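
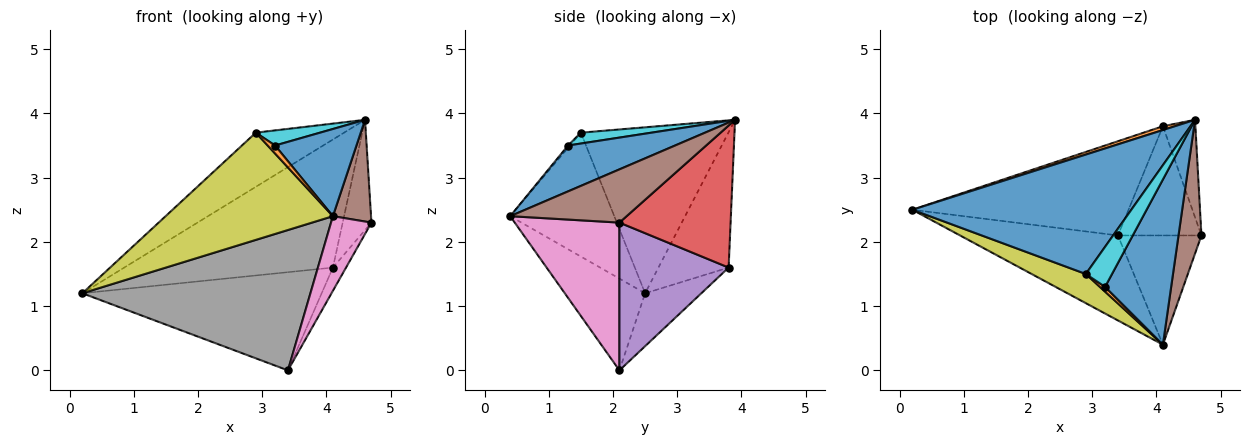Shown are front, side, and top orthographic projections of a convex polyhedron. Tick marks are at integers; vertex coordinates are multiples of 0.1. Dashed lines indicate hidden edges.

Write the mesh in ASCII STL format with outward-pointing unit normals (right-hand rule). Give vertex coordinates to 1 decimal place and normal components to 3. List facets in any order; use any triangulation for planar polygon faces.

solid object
 facet normal -0.568 0.340 0.749
  outer loop
   vertex 2.9 1.5 3.7
   vertex 4.6 3.9 3.9
   vertex 0.2 2.5 1.2
  endloop
 endfacet
 facet normal -0.319 0.947 0.028
  outer loop
   vertex 4.1 3.8 1.6
   vertex 0.2 2.5 1.2
   vertex 4.6 3.9 3.9
  endloop
 endfacet
 facet normal -0.167 0.711 -0.683
  outer loop
   vertex 4.1 3.8 1.6
   vertex 3.4 2.1 0.0
   vertex 0.2 2.5 1.2
  endloop
 endfacet
 facet normal 0.945 0.245 -0.216
  outer loop
   vertex 4.1 3.8 1.6
   vertex 4.6 3.9 3.9
   vertex 4.7 2.1 2.3
  endloop
 endfacet
 facet normal 0.866 0.104 -0.489
  outer loop
   vertex 4.1 3.8 1.6
   vertex 4.7 2.1 2.3
   vertex 3.4 2.1 0.0
  endloop
 endfacet
 facet normal 0.879 -0.288 0.379
  outer loop
   vertex 4.1 0.4 2.4
   vertex 4.7 2.1 2.3
   vertex 4.6 3.9 3.9
  endloop
 endfacet
 facet normal 0.825 -0.319 -0.466
  outer loop
   vertex 4.1 0.4 2.4
   vertex 3.4 2.1 0.0
   vertex 4.7 2.1 2.3
  endloop
 endfacet
 facet normal -0.288 -0.819 -0.496
  outer loop
   vertex 4.1 0.4 2.4
   vertex 0.2 2.5 1.2
   vertex 3.4 2.1 0.0
  endloop
 endfacet
 facet normal -0.515 -0.827 0.225
  outer loop
   vertex 4.1 0.4 2.4
   vertex 2.9 1.5 3.7
   vertex 0.2 2.5 1.2
  endloop
 endfacet
 facet normal 0.362 -0.329 0.872
  outer loop
   vertex 3.2 1.3 3.5
   vertex 4.6 3.9 3.9
   vertex 2.9 1.5 3.7
  endloop
 endfacet
 facet normal 0.523 -0.398 0.754
  outer loop
   vertex 3.2 1.3 3.5
   vertex 4.1 0.4 2.4
   vertex 4.6 3.9 3.9
  endloop
 endfacet
 facet normal -0.223 -0.836 0.502
  outer loop
   vertex 3.2 1.3 3.5
   vertex 2.9 1.5 3.7
   vertex 4.1 0.4 2.4
  endloop
 endfacet
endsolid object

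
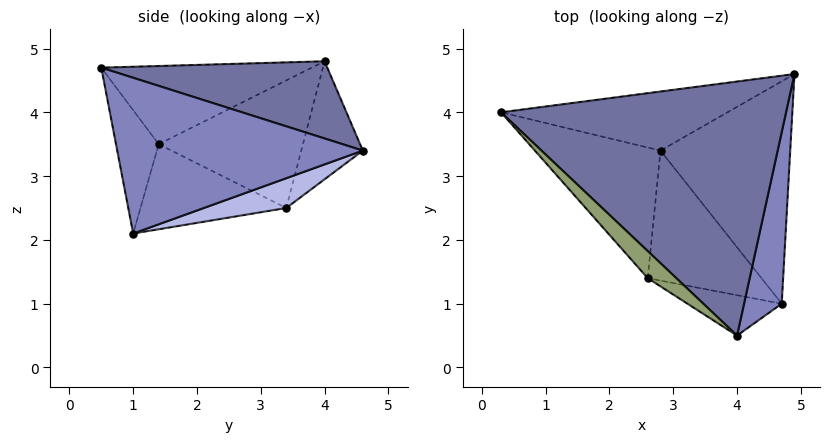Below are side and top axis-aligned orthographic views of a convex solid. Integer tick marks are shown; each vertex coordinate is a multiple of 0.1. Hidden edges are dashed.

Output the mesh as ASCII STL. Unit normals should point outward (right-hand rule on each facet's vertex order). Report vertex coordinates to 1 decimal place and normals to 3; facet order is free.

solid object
 facet normal 0.254 0.241 0.937
  outer loop
   vertex 4.0 0.5 4.7
   vertex 4.9 4.6 3.4
   vertex 0.3 4.0 4.8
  endloop
 endfacet
 facet normal 0.963 -0.138 0.233
  outer loop
   vertex 4.7 1.0 2.1
   vertex 4.9 4.6 3.4
   vertex 4.0 0.5 4.7
  endloop
 endfacet
 facet normal -0.259 0.828 -0.498
  outer loop
   vertex 2.8 3.4 2.5
   vertex 0.3 4.0 4.8
   vertex 4.9 4.6 3.4
  endloop
 endfacet
 facet normal 0.212 0.322 -0.923
  outer loop
   vertex 2.8 3.4 2.5
   vertex 4.9 4.6 3.4
   vertex 4.7 1.0 2.1
  endloop
 endfacet
 facet normal -0.663 -0.708 0.243
  outer loop
   vertex 2.6 1.4 3.5
   vertex 4.0 0.5 4.7
   vertex 0.3 4.0 4.8
  endloop
 endfacet
 facet normal -0.349 -0.898 -0.267
  outer loop
   vertex 2.6 1.4 3.5
   vertex 4.7 1.0 2.1
   vertex 4.0 0.5 4.7
  endloop
 endfacet
 facet normal -0.686 -0.269 -0.676
  outer loop
   vertex 2.6 1.4 3.5
   vertex 0.3 4.0 4.8
   vertex 2.8 3.4 2.5
  endloop
 endfacet
 facet normal -0.567 -0.322 -0.758
  outer loop
   vertex 2.6 1.4 3.5
   vertex 2.8 3.4 2.5
   vertex 4.7 1.0 2.1
  endloop
 endfacet
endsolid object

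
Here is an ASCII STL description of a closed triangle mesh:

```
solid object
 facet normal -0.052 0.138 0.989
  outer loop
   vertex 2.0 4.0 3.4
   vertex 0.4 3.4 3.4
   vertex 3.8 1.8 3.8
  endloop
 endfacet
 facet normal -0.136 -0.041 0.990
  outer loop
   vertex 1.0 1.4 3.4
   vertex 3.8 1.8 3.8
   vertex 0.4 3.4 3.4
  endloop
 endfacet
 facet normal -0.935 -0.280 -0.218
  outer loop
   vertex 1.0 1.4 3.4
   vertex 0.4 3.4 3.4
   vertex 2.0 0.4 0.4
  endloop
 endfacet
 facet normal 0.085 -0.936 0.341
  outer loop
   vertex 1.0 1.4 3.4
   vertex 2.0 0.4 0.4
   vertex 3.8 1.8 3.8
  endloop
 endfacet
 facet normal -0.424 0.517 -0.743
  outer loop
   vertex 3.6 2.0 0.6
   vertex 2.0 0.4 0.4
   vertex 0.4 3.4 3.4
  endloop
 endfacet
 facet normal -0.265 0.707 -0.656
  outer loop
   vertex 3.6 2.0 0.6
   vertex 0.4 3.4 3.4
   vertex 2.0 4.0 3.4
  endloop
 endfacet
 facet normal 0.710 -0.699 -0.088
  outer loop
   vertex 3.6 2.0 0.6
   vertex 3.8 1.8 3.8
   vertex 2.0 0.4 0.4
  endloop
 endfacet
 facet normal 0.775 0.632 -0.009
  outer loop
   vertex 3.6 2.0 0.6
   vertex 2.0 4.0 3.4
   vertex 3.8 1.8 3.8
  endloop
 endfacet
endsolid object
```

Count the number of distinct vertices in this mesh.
6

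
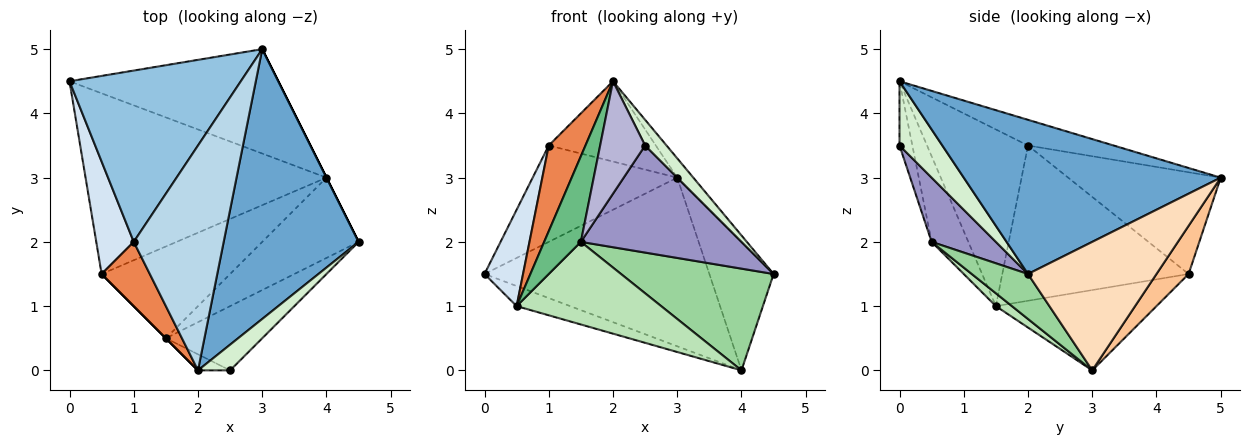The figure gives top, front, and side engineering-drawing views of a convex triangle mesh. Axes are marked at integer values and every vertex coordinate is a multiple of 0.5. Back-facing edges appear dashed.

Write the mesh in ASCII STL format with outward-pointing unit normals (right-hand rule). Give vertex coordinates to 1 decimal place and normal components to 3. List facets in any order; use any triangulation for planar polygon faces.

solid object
 facet normal 0.752 0.047 0.658
  outer loop
   vertex 3.0 5.0 3.0
   vertex 2.0 0.0 4.5
   vertex 4.5 2.0 1.5
  endloop
 endfacet
 facet normal -0.460 0.435 0.774
  outer loop
   vertex 1.0 2.0 3.5
   vertex 3.0 5.0 3.0
   vertex 0.0 4.5 1.5
  endloop
 endfacet
 facet normal -0.260 0.325 0.909
  outer loop
   vertex 1.0 2.0 3.5
   vertex 2.0 0.0 4.5
   vertex 3.0 5.0 3.0
  endloop
 endfacet
 facet normal -0.953 -0.197 0.230
  outer loop
   vertex 1.0 2.0 3.5
   vertex 0.0 4.5 1.5
   vertex 0.5 1.5 1.0
  endloop
 endfacet
 facet normal -0.910 -0.331 0.248
  outer loop
   vertex 1.0 2.0 3.5
   vertex 0.5 1.5 1.0
   vertex 2.0 0.0 4.5
  endloop
 endfacet
 facet normal -0.314 0.105 -0.943
  outer loop
   vertex 4.0 3.0 0.0
   vertex 0.5 1.5 1.0
   vertex 0.0 4.5 1.5
  endloop
 endfacet
 facet normal 0.121 0.844 -0.523
  outer loop
   vertex 4.0 3.0 0.0
   vertex 0.0 4.5 1.5
   vertex 3.0 5.0 3.0
  endloop
 endfacet
 facet normal 0.894 0.447 0.000
  outer loop
   vertex 4.0 3.0 0.0
   vertex 3.0 5.0 3.0
   vertex 4.5 2.0 1.5
  endloop
 endfacet
 facet normal -0.707 -0.707 0.000
  outer loop
   vertex 1.5 0.5 2.0
   vertex 2.0 0.0 4.5
   vertex 0.5 1.5 1.0
  endloop
 endfacet
 facet normal 0.278 -0.754 -0.595
  outer loop
   vertex 1.5 0.5 2.0
   vertex 4.0 3.0 0.0
   vertex 4.5 2.0 1.5
  endloop
 endfacet
 facet normal 0.074 -0.667 -0.741
  outer loop
   vertex 1.5 0.5 2.0
   vertex 0.5 1.5 1.0
   vertex 4.0 3.0 0.0
  endloop
 endfacet
 facet normal 0.816 -0.408 0.408
  outer loop
   vertex 2.5 0.0 3.5
   vertex 4.5 2.0 1.5
   vertex 2.0 0.0 4.5
  endloop
 endfacet
 facet normal 0.324 -0.811 -0.487
  outer loop
   vertex 2.5 0.0 3.5
   vertex 1.5 0.5 2.0
   vertex 4.5 2.0 1.5
  endloop
 endfacet
 facet normal -0.272 -0.953 -0.136
  outer loop
   vertex 2.5 0.0 3.5
   vertex 2.0 0.0 4.5
   vertex 1.5 0.5 2.0
  endloop
 endfacet
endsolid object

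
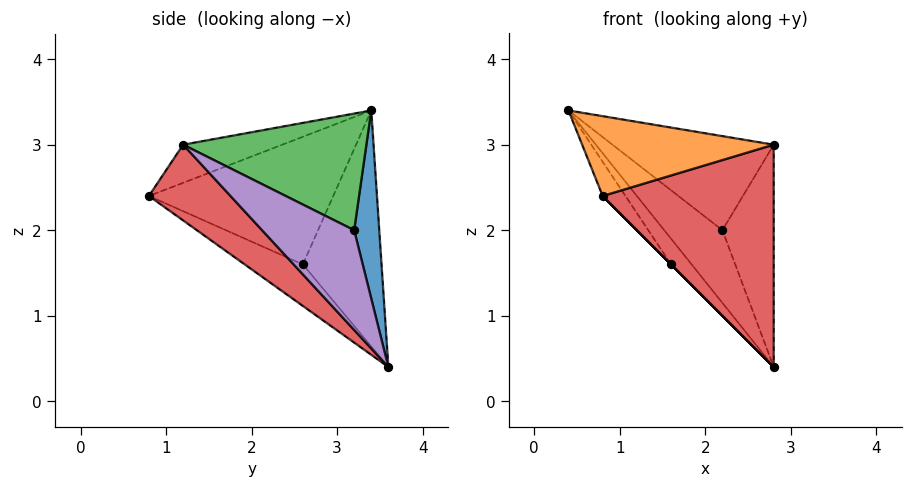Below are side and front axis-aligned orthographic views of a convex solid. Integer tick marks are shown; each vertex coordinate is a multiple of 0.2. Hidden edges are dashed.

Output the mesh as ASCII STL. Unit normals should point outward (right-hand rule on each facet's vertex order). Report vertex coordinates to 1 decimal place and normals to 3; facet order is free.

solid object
 facet normal 0.370 0.859 0.354
  outer loop
   vertex 2.2 3.2 2.0
   vertex 2.8 3.6 0.4
   vertex 0.4 3.4 3.4
  endloop
 endfacet
 facet normal -0.196 -0.378 0.905
  outer loop
   vertex 2.8 1.2 3.0
   vertex 0.4 3.4 3.4
   vertex 0.8 0.8 2.4
  endloop
 endfacet
 facet normal 0.566 0.498 0.657
  outer loop
   vertex 2.8 1.2 3.0
   vertex 2.2 3.2 2.0
   vertex 0.4 3.4 3.4
  endloop
 endfacet
 facet normal 0.331 -0.693 -0.640
  outer loop
   vertex 2.8 1.2 3.0
   vertex 0.8 0.8 2.4
   vertex 2.8 3.6 0.4
  endloop
 endfacet
 facet normal 0.797 0.444 0.410
  outer loop
   vertex 2.8 1.2 3.0
   vertex 2.8 3.6 0.4
   vertex 2.2 3.2 2.0
  endloop
 endfacet
 facet normal -0.771 0.201 -0.604
  outer loop
   vertex 1.6 2.6 1.6
   vertex 0.4 3.4 3.4
   vertex 2.8 3.6 0.4
  endloop
 endfacet
 facet normal -0.807 0.100 -0.582
  outer loop
   vertex 1.6 2.6 1.6
   vertex 0.8 0.8 2.4
   vertex 0.4 3.4 3.4
  endloop
 endfacet
 facet normal -0.707 0.000 -0.707
  outer loop
   vertex 1.6 2.6 1.6
   vertex 2.8 3.6 0.4
   vertex 0.8 0.8 2.4
  endloop
 endfacet
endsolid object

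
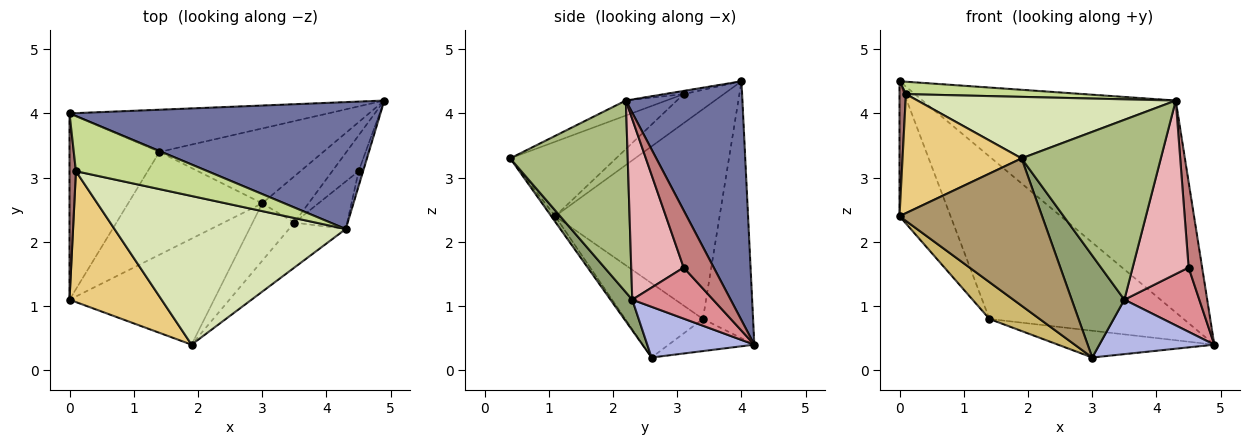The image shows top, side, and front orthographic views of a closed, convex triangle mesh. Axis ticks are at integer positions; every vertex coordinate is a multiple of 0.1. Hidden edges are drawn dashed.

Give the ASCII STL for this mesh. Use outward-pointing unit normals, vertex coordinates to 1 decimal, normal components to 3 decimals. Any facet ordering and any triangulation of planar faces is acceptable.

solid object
 facet normal 0.367 0.798 0.478
  outer loop
   vertex 4.3 2.2 4.2
   vertex 4.9 4.2 0.4
   vertex 0.0 4.0 4.5
  endloop
 endfacet
 facet normal -0.243 0.939 -0.244
  outer loop
   vertex 1.4 3.4 0.8
   vertex 0.0 4.0 4.5
   vertex 4.9 4.2 0.4
  endloop
 endfacet
 facet normal -0.182 0.331 -0.926
  outer loop
   vertex 1.4 3.4 0.8
   vertex 4.9 4.2 0.4
   vertex 3.0 2.6 0.2
  endloop
 endfacet
 facet normal 0.579 -0.621 -0.529
  outer loop
   vertex 3.5 2.3 1.1
   vertex 3.0 2.6 0.2
   vertex 4.9 4.2 0.4
  endloop
 endfacet
 facet normal 0.339 -0.820 -0.462
  outer loop
   vertex 3.5 2.3 1.1
   vertex 1.9 0.4 3.3
   vertex 3.0 2.6 0.2
  endloop
 endfacet
 facet normal 0.633 -0.751 -0.188
  outer loop
   vertex 3.5 2.3 1.1
   vertex 4.3 2.2 4.2
   vertex 1.9 0.4 3.3
  endloop
 endfacet
 facet normal -0.024 -0.219 0.975
  outer loop
   vertex 0.1 3.1 4.3
   vertex 4.3 2.2 4.2
   vertex 0.0 4.0 4.5
  endloop
 endfacet
 facet normal -0.060 -0.382 0.922
  outer loop
   vertex 0.1 3.1 4.3
   vertex 1.9 0.4 3.3
   vertex 4.3 2.2 4.2
  endloop
 endfacet
 facet normal -0.022 -0.812 -0.584
  outer loop
   vertex 0.0 1.1 2.4
   vertex 3.0 2.6 0.2
   vertex 1.9 0.4 3.3
  endloop
 endfacet
 facet normal -0.463 -0.299 -0.835
  outer loop
   vertex 0.0 1.1 2.4
   vertex 1.4 3.4 0.8
   vertex 3.0 2.6 0.2
  endloop
 endfacet
 facet normal -0.513 -0.577 0.635
  outer loop
   vertex 0.0 1.1 2.4
   vertex 1.9 0.4 3.3
   vertex 0.1 3.1 4.3
  endloop
 endfacet
 facet normal -0.884 0.274 -0.379
  outer loop
   vertex 0.0 1.1 2.4
   vertex 0.0 4.0 4.5
   vertex 1.4 3.4 0.8
  endloop
 endfacet
 facet normal -0.965 -0.155 0.214
  outer loop
   vertex 0.0 1.1 2.4
   vertex 0.1 3.1 4.3
   vertex 0.0 4.0 4.5
  endloop
 endfacet
 facet normal 0.910 -0.409 -0.072
  outer loop
   vertex 4.5 3.1 1.6
   vertex 4.9 4.2 0.4
   vertex 4.3 2.2 4.2
  endloop
 endfacet
 facet normal 0.686 -0.636 -0.354
  outer loop
   vertex 4.5 3.1 1.6
   vertex 3.5 2.3 1.1
   vertex 4.9 4.2 0.4
  endloop
 endfacet
 facet normal 0.670 -0.716 -0.196
  outer loop
   vertex 4.5 3.1 1.6
   vertex 4.3 2.2 4.2
   vertex 3.5 2.3 1.1
  endloop
 endfacet
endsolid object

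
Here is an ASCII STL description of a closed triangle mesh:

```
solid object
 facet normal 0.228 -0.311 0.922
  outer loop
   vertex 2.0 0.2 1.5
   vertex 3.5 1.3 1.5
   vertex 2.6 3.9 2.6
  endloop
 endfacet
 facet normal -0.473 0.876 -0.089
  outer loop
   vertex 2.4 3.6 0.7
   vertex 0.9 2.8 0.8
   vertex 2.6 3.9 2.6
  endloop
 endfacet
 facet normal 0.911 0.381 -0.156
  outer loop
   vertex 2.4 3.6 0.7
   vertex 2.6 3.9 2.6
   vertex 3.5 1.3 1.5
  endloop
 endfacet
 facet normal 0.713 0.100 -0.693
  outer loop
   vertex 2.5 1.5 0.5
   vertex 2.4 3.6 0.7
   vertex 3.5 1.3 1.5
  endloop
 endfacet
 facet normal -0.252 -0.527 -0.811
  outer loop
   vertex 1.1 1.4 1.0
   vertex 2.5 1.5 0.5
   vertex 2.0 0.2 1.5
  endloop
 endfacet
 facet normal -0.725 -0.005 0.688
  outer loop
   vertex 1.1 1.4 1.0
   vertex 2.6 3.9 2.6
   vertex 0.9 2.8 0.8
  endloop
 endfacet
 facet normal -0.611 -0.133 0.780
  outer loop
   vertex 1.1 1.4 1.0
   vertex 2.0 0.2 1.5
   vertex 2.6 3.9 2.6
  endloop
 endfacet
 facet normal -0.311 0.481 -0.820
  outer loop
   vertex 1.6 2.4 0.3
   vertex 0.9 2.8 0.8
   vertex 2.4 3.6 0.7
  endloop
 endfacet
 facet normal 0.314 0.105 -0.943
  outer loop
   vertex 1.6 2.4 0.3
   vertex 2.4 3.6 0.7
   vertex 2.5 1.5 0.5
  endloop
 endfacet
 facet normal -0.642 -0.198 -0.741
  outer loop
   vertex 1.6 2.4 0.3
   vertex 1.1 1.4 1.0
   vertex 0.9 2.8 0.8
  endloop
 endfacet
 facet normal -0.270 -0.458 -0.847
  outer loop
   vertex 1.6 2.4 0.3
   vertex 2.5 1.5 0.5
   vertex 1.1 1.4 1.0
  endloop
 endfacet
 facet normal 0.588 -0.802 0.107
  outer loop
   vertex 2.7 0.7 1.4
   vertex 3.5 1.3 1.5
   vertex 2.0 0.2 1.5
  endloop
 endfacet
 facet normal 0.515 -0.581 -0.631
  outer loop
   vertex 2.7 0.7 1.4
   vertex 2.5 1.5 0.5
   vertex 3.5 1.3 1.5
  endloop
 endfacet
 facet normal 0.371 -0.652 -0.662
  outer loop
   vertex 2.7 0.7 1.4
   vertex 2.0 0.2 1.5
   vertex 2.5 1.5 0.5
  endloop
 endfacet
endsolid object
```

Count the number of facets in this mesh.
14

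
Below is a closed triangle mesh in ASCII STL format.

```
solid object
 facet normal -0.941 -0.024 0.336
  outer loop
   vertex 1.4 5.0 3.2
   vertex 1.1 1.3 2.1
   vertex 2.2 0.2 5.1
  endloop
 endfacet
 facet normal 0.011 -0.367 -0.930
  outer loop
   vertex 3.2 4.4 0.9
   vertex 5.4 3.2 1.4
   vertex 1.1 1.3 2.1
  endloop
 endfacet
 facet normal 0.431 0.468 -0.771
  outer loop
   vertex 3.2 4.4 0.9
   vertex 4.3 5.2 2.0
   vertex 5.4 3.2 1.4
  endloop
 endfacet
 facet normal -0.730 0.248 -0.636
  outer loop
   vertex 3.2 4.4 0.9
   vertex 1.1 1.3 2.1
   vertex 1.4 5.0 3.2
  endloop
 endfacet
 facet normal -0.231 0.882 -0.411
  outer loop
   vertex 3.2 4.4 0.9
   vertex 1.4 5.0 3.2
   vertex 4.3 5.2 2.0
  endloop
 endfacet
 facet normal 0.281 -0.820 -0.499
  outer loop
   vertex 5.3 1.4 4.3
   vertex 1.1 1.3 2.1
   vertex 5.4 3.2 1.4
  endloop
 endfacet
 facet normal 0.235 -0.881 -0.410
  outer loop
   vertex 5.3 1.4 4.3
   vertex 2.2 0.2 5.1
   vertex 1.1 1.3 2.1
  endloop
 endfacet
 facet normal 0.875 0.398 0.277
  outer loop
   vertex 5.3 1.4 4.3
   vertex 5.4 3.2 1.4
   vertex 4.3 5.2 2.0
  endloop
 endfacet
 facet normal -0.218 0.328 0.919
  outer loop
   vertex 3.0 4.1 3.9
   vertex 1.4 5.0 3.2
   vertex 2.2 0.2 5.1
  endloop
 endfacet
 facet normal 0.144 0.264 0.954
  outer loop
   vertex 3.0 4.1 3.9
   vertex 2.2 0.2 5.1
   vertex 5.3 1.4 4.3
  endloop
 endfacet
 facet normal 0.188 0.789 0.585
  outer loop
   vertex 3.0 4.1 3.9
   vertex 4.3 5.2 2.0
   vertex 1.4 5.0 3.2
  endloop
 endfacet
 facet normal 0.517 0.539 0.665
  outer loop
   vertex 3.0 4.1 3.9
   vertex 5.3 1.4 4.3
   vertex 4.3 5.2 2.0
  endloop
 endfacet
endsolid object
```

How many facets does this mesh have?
12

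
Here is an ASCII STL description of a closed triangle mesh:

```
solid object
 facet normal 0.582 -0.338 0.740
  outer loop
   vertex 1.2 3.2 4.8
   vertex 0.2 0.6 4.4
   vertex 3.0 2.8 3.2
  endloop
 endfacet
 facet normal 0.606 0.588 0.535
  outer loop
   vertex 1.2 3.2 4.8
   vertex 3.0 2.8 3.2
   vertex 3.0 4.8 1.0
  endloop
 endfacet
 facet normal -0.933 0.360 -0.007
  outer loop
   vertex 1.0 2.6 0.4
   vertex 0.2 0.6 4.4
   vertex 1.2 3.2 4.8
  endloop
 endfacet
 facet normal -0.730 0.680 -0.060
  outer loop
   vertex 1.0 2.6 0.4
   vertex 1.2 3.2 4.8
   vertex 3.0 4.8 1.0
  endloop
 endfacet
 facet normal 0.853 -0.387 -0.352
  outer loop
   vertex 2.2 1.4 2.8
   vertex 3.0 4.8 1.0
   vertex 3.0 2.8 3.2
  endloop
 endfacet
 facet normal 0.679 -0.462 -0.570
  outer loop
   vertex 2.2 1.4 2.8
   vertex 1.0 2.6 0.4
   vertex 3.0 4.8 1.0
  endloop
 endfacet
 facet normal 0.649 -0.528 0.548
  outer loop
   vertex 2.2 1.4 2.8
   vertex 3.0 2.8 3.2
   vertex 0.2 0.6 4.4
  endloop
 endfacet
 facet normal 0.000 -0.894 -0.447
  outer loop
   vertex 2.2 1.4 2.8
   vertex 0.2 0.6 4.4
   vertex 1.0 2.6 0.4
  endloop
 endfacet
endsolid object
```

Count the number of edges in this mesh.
12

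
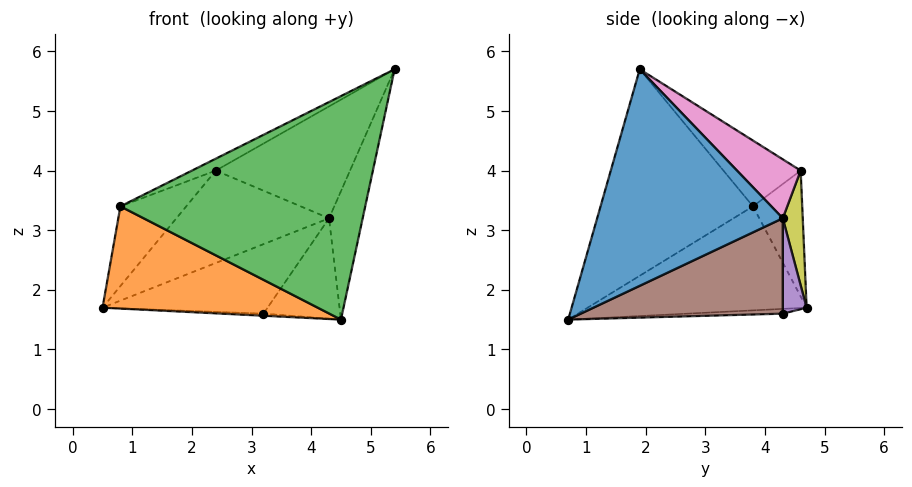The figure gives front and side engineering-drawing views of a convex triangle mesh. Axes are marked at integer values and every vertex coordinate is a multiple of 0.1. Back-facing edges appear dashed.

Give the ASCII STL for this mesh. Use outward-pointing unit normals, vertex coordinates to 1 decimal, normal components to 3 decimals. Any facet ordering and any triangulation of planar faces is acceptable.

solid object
 facet normal 0.952 0.172 -0.253
  outer loop
   vertex 4.3 4.3 3.2
   vertex 5.4 1.9 5.7
   vertex 4.5 0.7 1.5
  endloop
 endfacet
 facet normal -0.693 -0.681 -0.238
  outer loop
   vertex 0.8 3.8 3.4
   vertex 0.5 4.7 1.7
   vertex 4.5 0.7 1.5
  endloop
 endfacet
 facet normal -0.498 -0.800 0.335
  outer loop
   vertex 0.8 3.8 3.4
   vertex 4.5 0.7 1.5
   vertex 5.4 1.9 5.7
  endloop
 endfacet
 facet normal -0.035 0.015 -0.999
  outer loop
   vertex 3.2 4.3 1.6
   vertex 4.5 0.7 1.5
   vertex 0.5 4.7 1.7
  endloop
 endfacet
 facet normal 0.142 0.985 -0.098
  outer loop
   vertex 3.2 4.3 1.6
   vertex 0.5 4.7 1.7
   vertex 4.3 4.3 3.2
  endloop
 endfacet
 facet normal 0.786 0.299 -0.541
  outer loop
   vertex 3.2 4.3 1.6
   vertex 4.3 4.3 3.2
   vertex 4.5 0.7 1.5
  endloop
 endfacet
 facet normal 0.355 0.748 0.562
  outer loop
   vertex 2.4 4.6 4.0
   vertex 5.4 1.9 5.7
   vertex 4.3 4.3 3.2
  endloop
 endfacet
 facet normal -0.402 0.124 0.907
  outer loop
   vertex 2.4 4.6 4.0
   vertex 0.8 3.8 3.4
   vertex 5.4 1.9 5.7
  endloop
 endfacet
 facet normal 0.129 0.990 -0.064
  outer loop
   vertex 2.4 4.6 4.0
   vertex 4.3 4.3 3.2
   vertex 0.5 4.7 1.7
  endloop
 endfacet
 facet normal -0.529 0.708 0.468
  outer loop
   vertex 2.4 4.6 4.0
   vertex 0.5 4.7 1.7
   vertex 0.8 3.8 3.4
  endloop
 endfacet
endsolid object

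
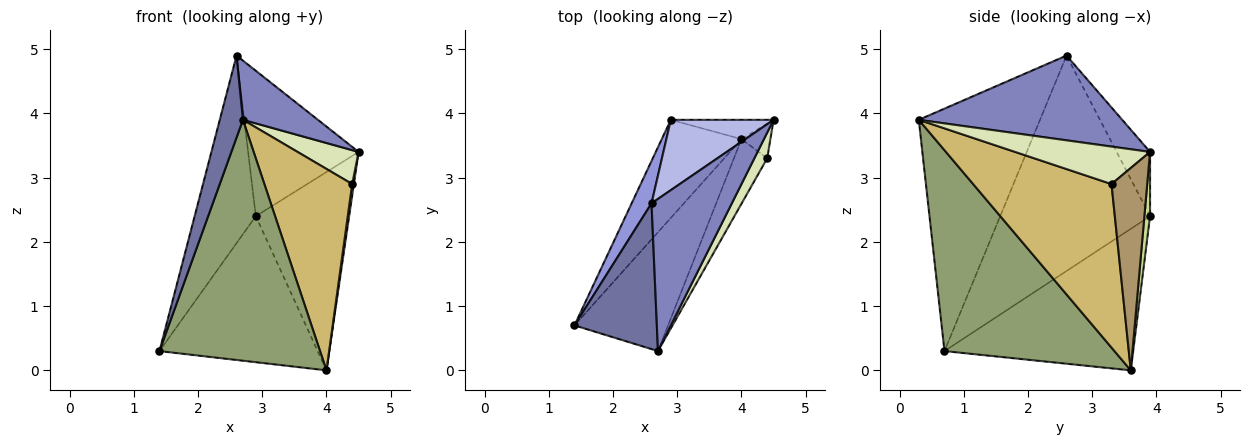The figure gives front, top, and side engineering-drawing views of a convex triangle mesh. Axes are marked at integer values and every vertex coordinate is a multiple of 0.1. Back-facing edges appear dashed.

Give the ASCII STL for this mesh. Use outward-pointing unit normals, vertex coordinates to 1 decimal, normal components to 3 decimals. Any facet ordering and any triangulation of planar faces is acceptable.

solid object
 facet normal -0.932 -0.178 0.317
  outer loop
   vertex 2.6 2.6 4.9
   vertex 1.4 0.7 0.3
   vertex 2.7 0.3 3.9
  endloop
 endfacet
 facet normal 0.701 -0.258 0.664
  outer loop
   vertex 2.6 2.6 4.9
   vertex 2.7 0.3 3.9
   vertex 4.5 3.9 3.4
  endloop
 endfacet
 facet normal -0.922 0.377 0.085
  outer loop
   vertex 2.9 3.9 2.4
   vertex 1.4 0.7 0.3
   vertex 2.6 2.6 4.9
  endloop
 endfacet
 facet normal -0.263 0.869 0.420
  outer loop
   vertex 2.9 3.9 2.4
   vertex 2.6 2.6 4.9
   vertex 4.5 3.9 3.4
  endloop
 endfacet
 facet normal 0.688 -0.650 -0.321
  outer loop
   vertex 4.0 3.6 0.0
   vertex 2.7 0.3 3.9
   vertex 1.4 0.7 0.3
  endloop
 endfacet
 facet normal -0.704 0.590 -0.396
  outer loop
   vertex 4.0 3.6 0.0
   vertex 1.4 0.7 0.3
   vertex 2.9 3.9 2.4
  endloop
 endfacet
 facet normal 0.060 0.993 -0.097
  outer loop
   vertex 4.0 3.6 0.0
   vertex 2.9 3.9 2.4
   vertex 4.5 3.9 3.4
  endloop
 endfacet
 facet normal 0.870 -0.393 0.298
  outer loop
   vertex 4.4 3.3 2.9
   vertex 4.5 3.9 3.4
   vertex 2.7 0.3 3.9
  endloop
 endfacet
 facet normal 0.989 -0.047 -0.141
  outer loop
   vertex 4.4 3.3 2.9
   vertex 4.0 3.6 0.0
   vertex 4.5 3.9 3.4
  endloop
 endfacet
 facet normal 0.832 -0.528 -0.169
  outer loop
   vertex 4.4 3.3 2.9
   vertex 2.7 0.3 3.9
   vertex 4.0 3.6 0.0
  endloop
 endfacet
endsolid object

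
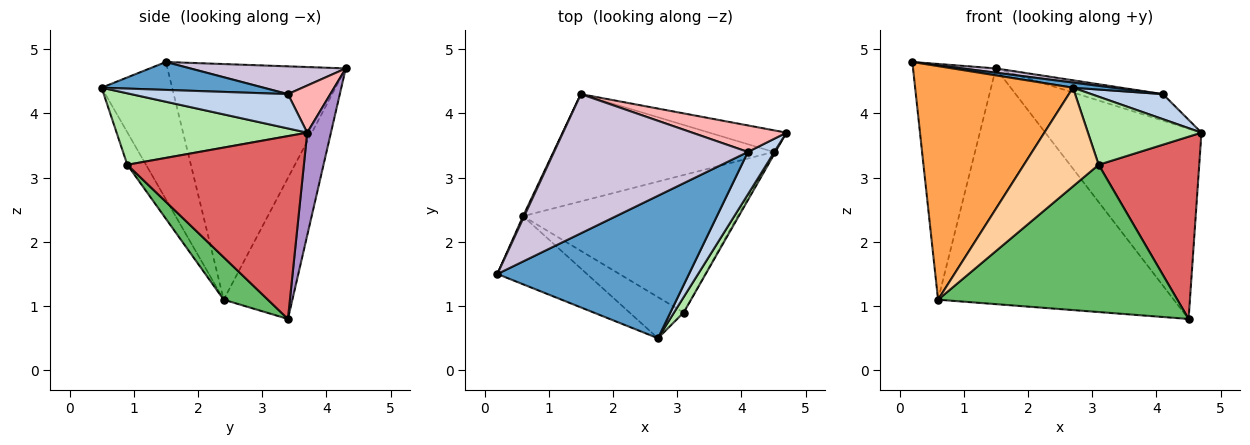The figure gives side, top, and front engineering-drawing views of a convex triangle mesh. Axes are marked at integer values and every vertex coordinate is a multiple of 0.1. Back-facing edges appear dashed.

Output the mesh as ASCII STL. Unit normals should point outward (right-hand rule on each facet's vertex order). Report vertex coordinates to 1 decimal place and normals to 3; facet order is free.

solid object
 facet normal 0.144 -0.035 0.989
  outer loop
   vertex 4.1 3.4 4.3
   vertex 0.2 1.5 4.8
   vertex 2.7 0.5 4.4
  endloop
 endfacet
 facet normal 0.745 -0.340 0.575
  outer loop
   vertex 4.1 3.4 4.3
   vertex 2.7 0.5 4.4
   vertex 4.7 3.7 3.7
  endloop
 endfacet
 facet normal -0.394 -0.882 -0.257
  outer loop
   vertex 0.6 2.4 1.1
   vertex 2.7 0.5 4.4
   vertex 0.2 1.5 4.8
  endloop
 endfacet
 facet normal -0.225 -0.899 -0.375
  outer loop
   vertex 3.1 0.9 3.2
   vertex 2.7 0.5 4.4
   vertex 0.6 2.4 1.1
  endloop
 endfacet
 facet normal 0.134 -0.724 -0.676
  outer loop
   vertex 3.1 0.9 3.2
   vertex 0.6 2.4 1.1
   vertex 4.5 3.4 0.8
  endloop
 endfacet
 facet normal 0.853 -0.508 0.115
  outer loop
   vertex 3.1 0.9 3.2
   vertex 4.7 3.7 3.7
   vertex 2.7 0.5 4.4
  endloop
 endfacet
 facet normal 0.869 -0.495 -0.009
  outer loop
   vertex 3.1 0.9 3.2
   vertex 4.5 3.4 0.8
   vertex 4.7 3.7 3.7
  endloop
 endfacet
 facet normal 0.333 0.667 0.667
  outer loop
   vertex 1.5 4.3 4.7
   vertex 4.1 3.4 4.3
   vertex 4.7 3.7 3.7
  endloop
 endfacet
 facet normal 0.149 0.982 -0.112
  outer loop
   vertex 1.5 4.3 4.7
   vertex 4.7 3.7 3.7
   vertex 4.5 3.4 0.8
  endloop
 endfacet
 facet normal 0.142 -0.030 0.989
  outer loop
   vertex 1.5 4.3 4.7
   vertex 0.2 1.5 4.8
   vertex 4.1 3.4 4.3
  endloop
 endfacet
 facet normal -0.256 0.880 -0.400
  outer loop
   vertex 1.5 4.3 4.7
   vertex 4.5 3.4 0.8
   vertex 0.6 2.4 1.1
  endloop
 endfacet
 facet normal -0.907 0.421 0.004
  outer loop
   vertex 1.5 4.3 4.7
   vertex 0.6 2.4 1.1
   vertex 0.2 1.5 4.8
  endloop
 endfacet
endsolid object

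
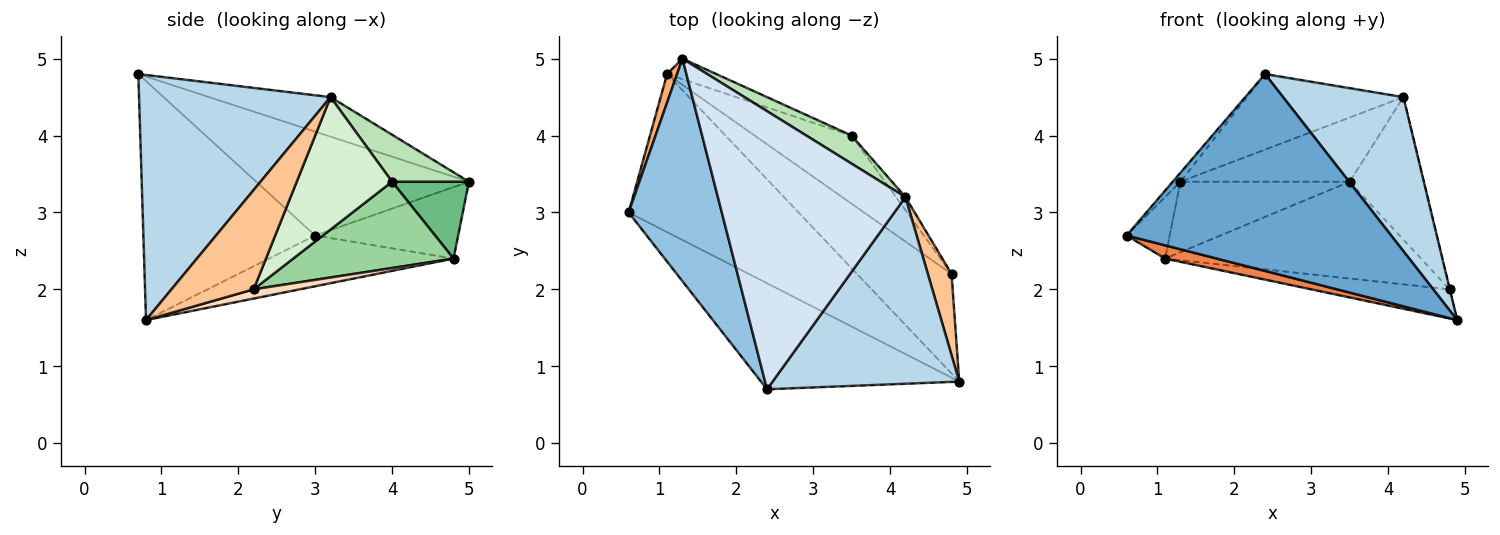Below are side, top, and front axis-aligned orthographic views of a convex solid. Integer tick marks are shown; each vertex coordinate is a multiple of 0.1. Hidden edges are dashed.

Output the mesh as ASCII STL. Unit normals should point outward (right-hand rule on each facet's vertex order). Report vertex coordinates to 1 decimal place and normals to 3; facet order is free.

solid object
 facet normal -0.496 -0.764 -0.412
  outer loop
   vertex 2.4 0.7 4.8
   vertex 0.6 3.0 2.7
   vertex 4.9 0.8 1.6
  endloop
 endfacet
 facet normal -0.744 0.027 0.667
  outer loop
   vertex 2.4 0.7 4.8
   vertex 1.3 5.0 3.4
   vertex 0.6 3.0 2.7
  endloop
 endfacet
 facet normal 0.712 -0.447 0.542
  outer loop
   vertex 4.2 3.2 4.5
   vertex 2.4 0.7 4.8
   vertex 4.9 0.8 1.6
  endloop
 endfacet
 facet normal -0.199 0.257 0.946
  outer loop
   vertex 4.2 3.2 4.5
   vertex 1.3 5.0 3.4
   vertex 2.4 0.7 4.8
  endloop
 endfacet
 facet normal -0.285 -0.080 -0.955
  outer loop
   vertex 1.1 4.8 2.4
   vertex 4.9 0.8 1.6
   vertex 0.6 3.0 2.7
  endloop
 endfacet
 facet normal -0.949 0.286 0.133
  outer loop
   vertex 1.1 4.8 2.4
   vertex 0.6 3.0 2.7
   vertex 1.3 5.0 3.4
  endloop
 endfacet
 facet normal 0.973 0.003 0.232
  outer loop
   vertex 4.8 2.2 2.0
   vertex 4.2 3.2 4.5
   vertex 4.9 0.8 1.6
  endloop
 endfacet
 facet normal 0.093 0.280 -0.956
  outer loop
   vertex 4.8 2.2 2.0
   vertex 4.9 0.8 1.6
   vertex 1.1 4.8 2.4
  endloop
 endfacet
 facet normal 0.400 0.880 -0.256
  outer loop
   vertex 3.5 4.0 3.4
   vertex 1.1 4.8 2.4
   vertex 1.3 5.0 3.4
  endloop
 endfacet
 facet normal 0.456 0.728 -0.512
  outer loop
   vertex 3.5 4.0 3.4
   vertex 4.8 2.2 2.0
   vertex 1.1 4.8 2.4
  endloop
 endfacet
 facet normal 0.384 0.846 0.370
  outer loop
   vertex 3.5 4.0 3.4
   vertex 1.3 5.0 3.4
   vertex 4.2 3.2 4.5
  endloop
 endfacet
 facet normal 0.788 0.613 -0.056
  outer loop
   vertex 3.5 4.0 3.4
   vertex 4.2 3.2 4.5
   vertex 4.8 2.2 2.0
  endloop
 endfacet
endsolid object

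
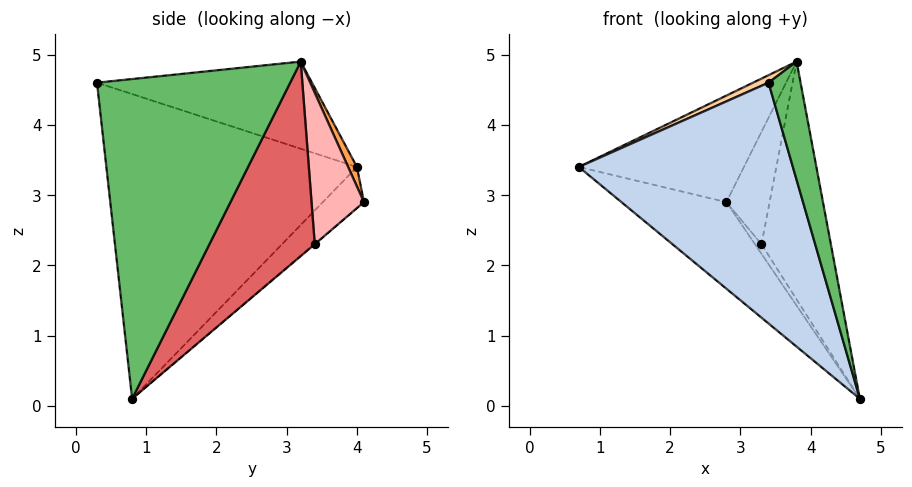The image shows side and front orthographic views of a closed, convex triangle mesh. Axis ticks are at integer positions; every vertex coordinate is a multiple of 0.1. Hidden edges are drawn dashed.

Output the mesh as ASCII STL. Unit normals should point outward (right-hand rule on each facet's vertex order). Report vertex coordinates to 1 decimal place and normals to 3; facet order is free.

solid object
 facet normal -0.218 0.556 -0.802
  outer loop
   vertex 2.8 4.1 2.9
   vertex 4.7 0.8 0.1
   vertex 0.7 4.0 3.4
  endloop
 endfacet
 facet normal -0.730 -0.623 -0.280
  outer loop
   vertex 3.4 0.3 4.6
   vertex 0.7 4.0 3.4
   vertex 4.7 0.8 0.1
  endloop
 endfacet
 facet normal 0.049 0.920 0.389
  outer loop
   vertex 3.8 3.2 4.9
   vertex 2.8 4.1 2.9
   vertex 0.7 4.0 3.4
  endloop
 endfacet
 facet normal -0.442 -0.032 0.896
  outer loop
   vertex 3.8 3.2 4.9
   vertex 0.7 4.0 3.4
   vertex 3.4 0.3 4.6
  endloop
 endfacet
 facet normal 0.953 -0.158 0.258
  outer loop
   vertex 3.8 3.2 4.9
   vertex 3.4 0.3 4.6
   vertex 4.7 0.8 0.1
  endloop
 endfacet
 facet normal -0.048 0.630 -0.775
  outer loop
   vertex 3.3 3.4 2.3
   vertex 4.7 0.8 0.1
   vertex 2.8 4.1 2.9
  endloop
 endfacet
 facet normal 0.829 0.546 -0.118
  outer loop
   vertex 3.3 3.4 2.3
   vertex 3.8 3.2 4.9
   vertex 4.7 0.8 0.1
  endloop
 endfacet
 facet normal 0.768 0.633 -0.099
  outer loop
   vertex 3.3 3.4 2.3
   vertex 2.8 4.1 2.9
   vertex 3.8 3.2 4.9
  endloop
 endfacet
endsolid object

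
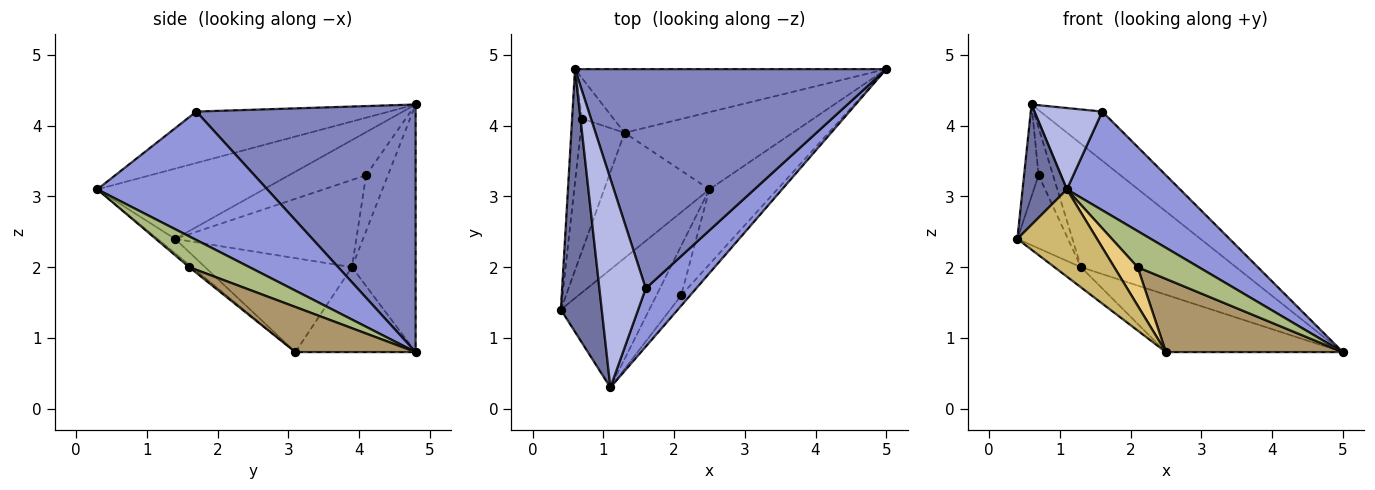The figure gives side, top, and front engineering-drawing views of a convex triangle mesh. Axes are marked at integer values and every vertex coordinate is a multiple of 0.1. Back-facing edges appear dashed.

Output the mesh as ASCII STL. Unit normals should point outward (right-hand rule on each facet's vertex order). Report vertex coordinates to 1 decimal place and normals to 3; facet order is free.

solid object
 facet normal -0.842 -0.224 0.490
  outer loop
   vertex 1.1 0.3 3.1
   vertex 0.6 4.8 4.3
   vertex 0.4 1.4 2.4
  endloop
 endfacet
 facet normal 0.613 0.173 0.771
  outer loop
   vertex 1.6 1.7 4.2
   vertex 5.0 4.8 0.8
   vertex 0.6 4.8 4.3
  endloop
 endfacet
 facet normal 0.791 -0.527 0.311
  outer loop
   vertex 1.6 1.7 4.2
   vertex 1.1 0.3 3.1
   vertex 5.0 4.8 0.8
  endloop
 endfacet
 facet normal -0.718 -0.253 0.648
  outer loop
   vertex 1.6 1.7 4.2
   vertex 0.6 4.8 4.3
   vertex 1.1 0.3 3.1
  endloop
 endfacet
 facet normal -0.343 0.835 -0.431
  outer loop
   vertex 1.3 3.9 2.0
   vertex 0.6 4.8 4.3
   vertex 5.0 4.8 0.8
  endloop
 endfacet
 facet normal 0.688 -0.698 -0.200
  outer loop
   vertex 2.1 1.6 2.0
   vertex 5.0 4.8 0.8
   vertex 1.1 0.3 3.1
  endloop
 endfacet
 facet normal -0.661 0.119 -0.741
  outer loop
   vertex 2.5 3.1 0.8
   vertex 0.4 1.4 2.4
   vertex 1.3 3.9 2.0
  endloop
 endfacet
 facet normal -0.376 0.553 -0.744
  outer loop
   vertex 2.5 3.1 0.8
   vertex 1.3 3.9 2.0
   vertex 5.0 4.8 0.8
  endloop
 endfacet
 facet normal 0.429 -0.631 -0.646
  outer loop
   vertex 2.5 3.1 0.8
   vertex 5.0 4.8 0.8
   vertex 2.1 1.6 2.0
  endloop
 endfacet
 facet normal -0.130 -0.590 -0.797
  outer loop
   vertex 2.5 3.1 0.8
   vertex 1.1 0.3 3.1
   vertex 0.4 1.4 2.4
  endloop
 endfacet
 facet normal -0.072 -0.611 -0.788
  outer loop
   vertex 2.5 3.1 0.8
   vertex 2.1 1.6 2.0
   vertex 1.1 0.3 3.1
  endloop
 endfacet
 facet normal -0.958 0.181 -0.222
  outer loop
   vertex 0.7 4.1 3.3
   vertex 0.4 1.4 2.4
   vertex 0.6 4.8 4.3
  endloop
 endfacet
 facet normal -0.866 0.242 -0.437
  outer loop
   vertex 0.7 4.1 3.3
   vertex 1.3 3.9 2.0
   vertex 0.4 1.4 2.4
  endloop
 endfacet
 facet normal -0.755 0.500 -0.425
  outer loop
   vertex 0.7 4.1 3.3
   vertex 0.6 4.8 4.3
   vertex 1.3 3.9 2.0
  endloop
 endfacet
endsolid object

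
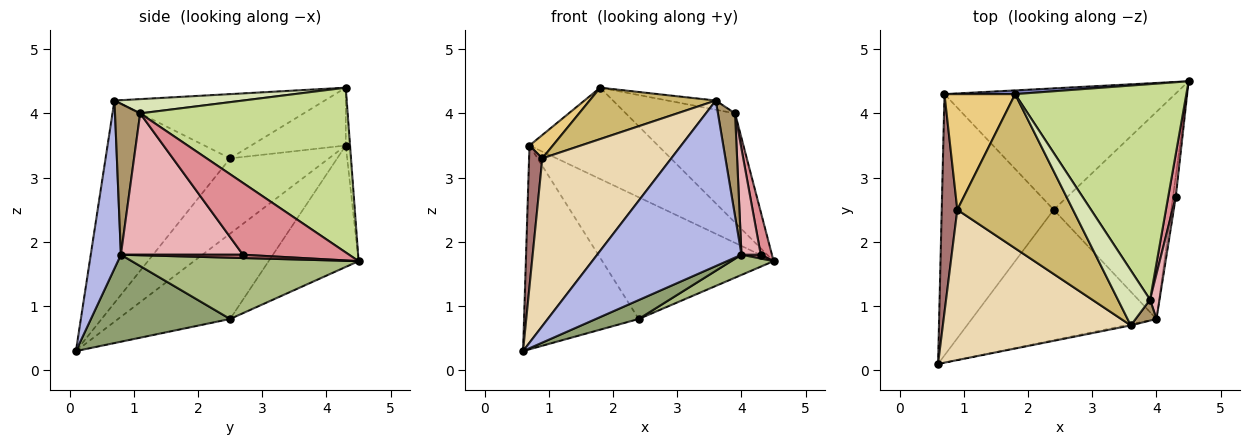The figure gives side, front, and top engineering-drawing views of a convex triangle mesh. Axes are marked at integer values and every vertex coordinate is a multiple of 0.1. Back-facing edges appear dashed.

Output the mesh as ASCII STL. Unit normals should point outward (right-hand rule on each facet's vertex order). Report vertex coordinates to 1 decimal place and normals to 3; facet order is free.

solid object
 facet normal -0.515 0.527 -0.676
  outer loop
   vertex 0.7 4.3 3.5
   vertex 2.4 2.5 0.8
   vertex 0.6 0.1 0.3
  endloop
 endfacet
 facet normal -0.033 0.999 0.041
  outer loop
   vertex 0.7 4.3 3.5
   vertex 1.8 4.3 4.4
   vertex 4.5 4.5 1.7
  endloop
 endfacet
 facet normal -0.348 0.664 -0.662
  outer loop
   vertex 0.7 4.3 3.5
   vertex 4.5 4.5 1.7
   vertex 2.4 2.5 0.8
  endloop
 endfacet
 facet normal 0.204 -0.979 -0.007
  outer loop
   vertex 4.0 0.8 1.8
   vertex 3.6 0.7 4.2
   vertex 0.6 0.1 0.3
  endloop
 endfacet
 facet normal 0.422 -0.130 -0.897
  outer loop
   vertex 4.0 0.8 1.8
   vertex 0.6 0.1 0.3
   vertex 2.4 2.5 0.8
  endloop
 endfacet
 facet normal 0.461 -0.086 -0.883
  outer loop
   vertex 4.0 0.8 1.8
   vertex 2.4 2.5 0.8
   vertex 4.5 4.5 1.7
  endloop
 endfacet
 facet normal 0.651 0.343 0.677
  outer loop
   vertex 3.9 1.1 4.0
   vertex 4.5 4.5 1.7
   vertex 1.8 4.3 4.4
  endloop
 endfacet
 facet normal 0.402 0.151 0.903
  outer loop
   vertex 3.9 1.1 4.0
   vertex 1.8 4.3 4.4
   vertex 3.6 0.7 4.2
  endloop
 endfacet
 facet normal 0.821 -0.559 0.114
  outer loop
   vertex 3.9 1.1 4.0
   vertex 3.6 0.7 4.2
   vertex 4.0 0.8 1.8
  endloop
 endfacet
 facet normal -0.466 -0.280 0.839
  outer loop
   vertex 0.9 2.5 3.3
   vertex 3.6 0.7 4.2
   vertex 1.8 4.3 4.4
  endloop
 endfacet
 facet normal -0.626 -0.154 0.765
  outer loop
   vertex 0.9 2.5 3.3
   vertex 1.8 4.3 4.4
   vertex 0.7 4.3 3.5
  endloop
 endfacet
 facet normal -0.584 -0.605 0.542
  outer loop
   vertex 0.9 2.5 3.3
   vertex 0.6 0.1 0.3
   vertex 3.6 0.7 4.2
  endloop
 endfacet
 facet normal -0.971 -0.130 0.201
  outer loop
   vertex 0.9 2.5 3.3
   vertex 0.7 4.3 3.5
   vertex 0.6 0.1 0.3
  endloop
 endfacet
 facet normal 0.759 -0.120 -0.639
  outer loop
   vertex 4.3 2.7 1.8
   vertex 4.0 0.8 1.8
   vertex 4.5 4.5 1.7
  endloop
 endfacet
 facet normal 0.989 -0.104 0.104
  outer loop
   vertex 4.3 2.7 1.8
   vertex 4.5 4.5 1.7
   vertex 3.9 1.1 4.0
  endloop
 endfacet
 facet normal 0.986 -0.156 0.066
  outer loop
   vertex 4.3 2.7 1.8
   vertex 3.9 1.1 4.0
   vertex 4.0 0.8 1.8
  endloop
 endfacet
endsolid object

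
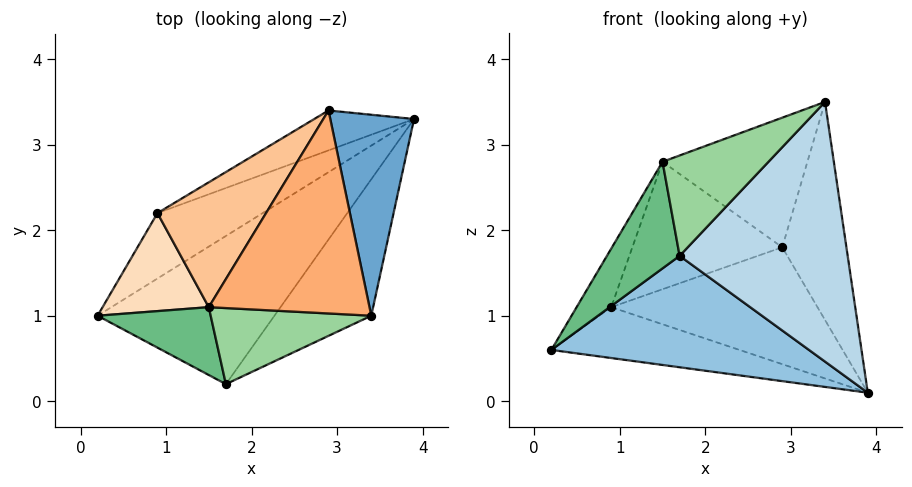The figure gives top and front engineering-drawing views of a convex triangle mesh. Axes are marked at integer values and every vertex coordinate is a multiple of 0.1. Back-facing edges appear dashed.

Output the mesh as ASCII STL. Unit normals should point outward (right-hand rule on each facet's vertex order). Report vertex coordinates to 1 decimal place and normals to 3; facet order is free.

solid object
 facet normal 0.775 0.465 0.428
  outer loop
   vertex 2.9 3.4 1.8
   vertex 3.4 1.0 3.5
   vertex 3.9 3.3 0.1
  endloop
 endfacet
 facet normal 0.257 -0.581 -0.772
  outer loop
   vertex 1.7 0.2 1.7
   vertex 0.2 1.0 0.6
   vertex 3.9 3.3 0.1
  endloop
 endfacet
 facet normal 0.673 -0.655 -0.344
  outer loop
   vertex 1.7 0.2 1.7
   vertex 3.9 3.3 0.1
   vertex 3.4 1.0 3.5
  endloop
 endfacet
 facet normal -0.439 0.552 -0.709
  outer loop
   vertex 0.9 2.2 1.1
   vertex 3.9 3.3 0.1
   vertex 0.2 1.0 0.6
  endloop
 endfacet
 facet normal -0.414 0.861 -0.294
  outer loop
   vertex 0.9 2.2 1.1
   vertex 2.9 3.4 1.8
   vertex 3.9 3.3 0.1
  endloop
 endfacet
 facet normal -0.272 0.518 0.811
  outer loop
   vertex 1.5 1.1 2.8
   vertex 3.4 1.0 3.5
   vertex 2.9 3.4 1.8
  endloop
 endfacet
 facet normal -0.559 0.592 0.580
  outer loop
   vertex 1.5 1.1 2.8
   vertex 2.9 3.4 1.8
   vertex 0.9 2.2 1.1
  endloop
 endfacet
 facet normal -0.831 0.285 0.478
  outer loop
   vertex 1.5 1.1 2.8
   vertex 0.9 2.2 1.1
   vertex 0.2 1.0 0.6
  endloop
 endfacet
 facet normal -0.645 -0.645 0.410
  outer loop
   vertex 1.5 1.1 2.8
   vertex 0.2 1.0 0.6
   vertex 1.7 0.2 1.7
  endloop
 endfacet
 facet normal -0.256 -0.770 0.584
  outer loop
   vertex 1.5 1.1 2.8
   vertex 1.7 0.2 1.7
   vertex 3.4 1.0 3.5
  endloop
 endfacet
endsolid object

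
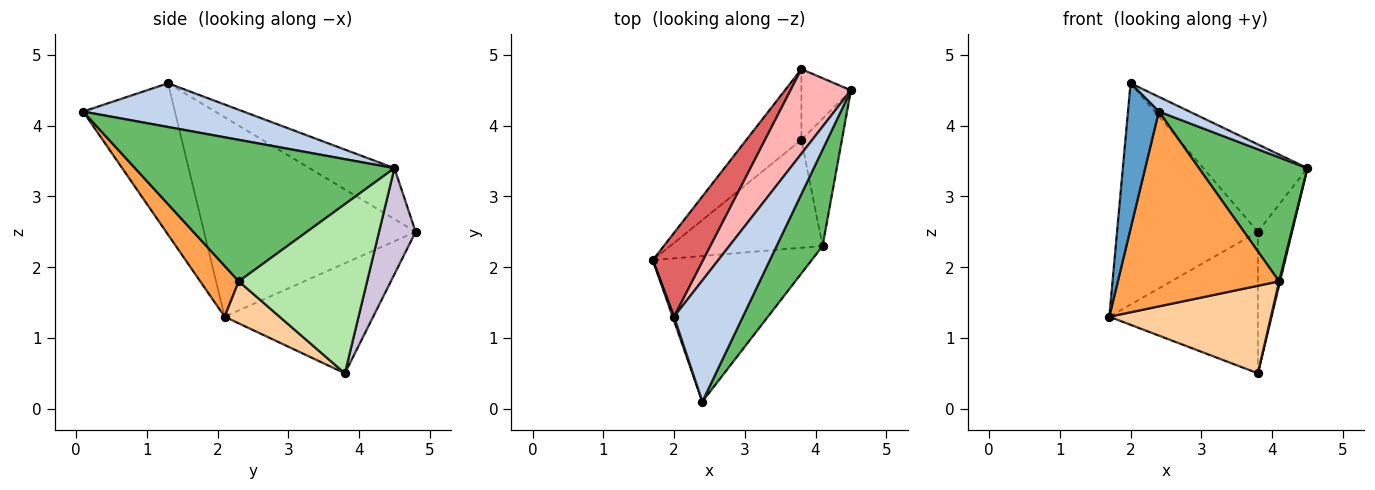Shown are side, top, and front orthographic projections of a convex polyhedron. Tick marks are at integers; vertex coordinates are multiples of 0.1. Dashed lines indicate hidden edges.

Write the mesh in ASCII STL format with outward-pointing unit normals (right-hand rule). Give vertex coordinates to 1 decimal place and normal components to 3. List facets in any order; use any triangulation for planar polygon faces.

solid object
 facet normal -0.948 -0.319 0.009
  outer loop
   vertex 2.0 1.3 4.6
   vertex 1.7 2.1 1.3
   vertex 2.4 0.1 4.2
  endloop
 endfacet
 facet normal 0.534 -0.102 0.840
  outer loop
   vertex 2.0 1.3 4.6
   vertex 2.4 0.1 4.2
   vertex 4.5 4.5 3.4
  endloop
 endfacet
 facet normal 0.188 -0.787 -0.588
  outer loop
   vertex 4.1 2.3 1.8
   vertex 2.4 0.1 4.2
   vertex 1.7 2.1 1.3
  endloop
 endfacet
 facet normal 0.210 -0.616 -0.759
  outer loop
   vertex 4.1 2.3 1.8
   vertex 1.7 2.1 1.3
   vertex 3.8 3.8 0.5
  endloop
 endfacet
 facet normal 0.884 -0.370 0.287
  outer loop
   vertex 4.1 2.3 1.8
   vertex 4.5 4.5 3.4
   vertex 2.4 0.1 4.2
  endloop
 endfacet
 facet normal 0.972 -0.007 -0.233
  outer loop
   vertex 4.1 2.3 1.8
   vertex 3.8 3.8 0.5
   vertex 4.5 4.5 3.4
  endloop
 endfacet
 facet normal -0.815 0.542 0.206
  outer loop
   vertex 3.8 4.8 2.5
   vertex 1.7 2.1 1.3
   vertex 2.0 1.3 4.6
  endloop
 endfacet
 facet normal -0.506 0.620 0.600
  outer loop
   vertex 3.8 4.8 2.5
   vertex 2.0 1.3 4.6
   vertex 4.5 4.5 3.4
  endloop
 endfacet
 facet normal -0.667 0.667 -0.333
  outer loop
   vertex 3.8 4.8 2.5
   vertex 3.8 3.8 0.5
   vertex 1.7 2.1 1.3
  endloop
 endfacet
 facet normal 0.692 0.646 -0.323
  outer loop
   vertex 3.8 4.8 2.5
   vertex 4.5 4.5 3.4
   vertex 3.8 3.8 0.5
  endloop
 endfacet
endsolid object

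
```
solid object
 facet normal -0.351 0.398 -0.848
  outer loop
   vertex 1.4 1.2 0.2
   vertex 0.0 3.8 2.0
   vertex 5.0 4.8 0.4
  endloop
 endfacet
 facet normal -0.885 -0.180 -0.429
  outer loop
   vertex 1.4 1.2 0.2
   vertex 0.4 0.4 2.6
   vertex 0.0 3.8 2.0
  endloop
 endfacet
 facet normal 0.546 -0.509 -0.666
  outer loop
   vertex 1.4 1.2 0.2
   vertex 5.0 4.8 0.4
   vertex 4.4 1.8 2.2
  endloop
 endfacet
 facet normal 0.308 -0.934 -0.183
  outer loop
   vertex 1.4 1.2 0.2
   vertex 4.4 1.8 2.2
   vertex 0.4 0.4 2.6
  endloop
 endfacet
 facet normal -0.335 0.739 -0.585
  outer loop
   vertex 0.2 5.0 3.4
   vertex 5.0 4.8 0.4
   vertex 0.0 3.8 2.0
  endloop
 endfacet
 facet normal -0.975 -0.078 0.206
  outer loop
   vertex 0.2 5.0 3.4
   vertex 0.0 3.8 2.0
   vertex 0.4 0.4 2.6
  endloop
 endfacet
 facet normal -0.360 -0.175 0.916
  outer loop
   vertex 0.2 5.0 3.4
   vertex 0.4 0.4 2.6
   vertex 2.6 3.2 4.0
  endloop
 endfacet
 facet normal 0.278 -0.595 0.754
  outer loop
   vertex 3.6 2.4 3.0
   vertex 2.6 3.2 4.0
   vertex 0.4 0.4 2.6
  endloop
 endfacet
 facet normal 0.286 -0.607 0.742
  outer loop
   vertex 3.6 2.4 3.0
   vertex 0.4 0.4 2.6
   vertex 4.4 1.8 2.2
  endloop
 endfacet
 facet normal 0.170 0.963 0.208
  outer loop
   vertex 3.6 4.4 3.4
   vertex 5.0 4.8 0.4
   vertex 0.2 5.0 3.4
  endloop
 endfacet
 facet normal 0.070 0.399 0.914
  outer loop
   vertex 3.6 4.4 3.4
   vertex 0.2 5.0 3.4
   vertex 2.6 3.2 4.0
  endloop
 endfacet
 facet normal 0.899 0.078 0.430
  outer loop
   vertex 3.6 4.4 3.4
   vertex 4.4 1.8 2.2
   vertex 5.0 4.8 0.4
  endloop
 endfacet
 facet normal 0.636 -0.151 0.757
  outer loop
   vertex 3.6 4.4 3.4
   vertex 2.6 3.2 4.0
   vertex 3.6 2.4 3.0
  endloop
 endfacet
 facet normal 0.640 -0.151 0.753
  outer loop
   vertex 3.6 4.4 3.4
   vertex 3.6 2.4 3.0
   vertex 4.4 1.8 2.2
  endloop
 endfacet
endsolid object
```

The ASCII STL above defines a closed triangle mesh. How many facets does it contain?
14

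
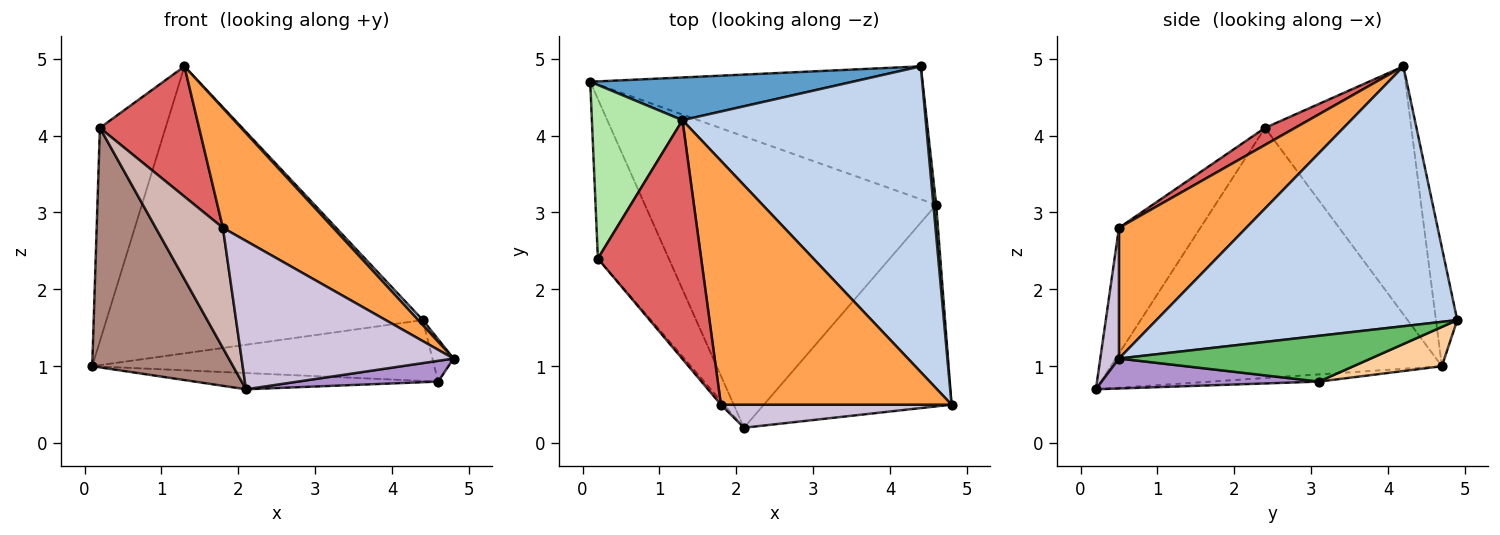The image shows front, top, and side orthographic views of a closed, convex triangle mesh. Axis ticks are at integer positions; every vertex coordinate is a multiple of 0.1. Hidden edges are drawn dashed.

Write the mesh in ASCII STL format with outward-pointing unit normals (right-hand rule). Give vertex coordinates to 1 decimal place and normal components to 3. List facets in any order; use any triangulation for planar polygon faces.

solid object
 facet normal -0.066 0.987 0.147
  outer loop
   vertex 1.3 4.2 4.9
   vertex 4.4 4.9 1.6
   vertex 0.1 4.7 1.0
  endloop
 endfacet
 facet normal 0.730 -0.011 0.683
  outer loop
   vertex 1.3 4.2 4.9
   vertex 4.8 0.5 1.1
   vertex 4.4 4.9 1.6
  endloop
 endfacet
 facet normal 0.453 -0.393 0.800
  outer loop
   vertex 1.8 0.5 2.8
   vertex 4.8 0.5 1.1
   vertex 1.3 4.2 4.9
  endloop
 endfacet
 facet normal 0.107 0.414 -0.904
  outer loop
   vertex 4.6 3.1 0.8
   vertex 0.1 4.7 1.0
   vertex 4.4 4.9 1.6
  endloop
 endfacet
 facet normal 0.995 0.084 0.061
  outer loop
   vertex 4.6 3.1 0.8
   vertex 4.4 4.9 1.6
   vertex 4.8 0.5 1.1
  endloop
 endfacet
 facet normal -0.866 0.388 0.316
  outer loop
   vertex 0.2 2.4 4.1
   vertex 1.3 4.2 4.9
   vertex 0.1 4.7 1.0
  endloop
 endfacet
 facet normal 0.143 -0.474 0.869
  outer loop
   vertex 0.2 2.4 4.1
   vertex 1.8 0.5 2.8
   vertex 1.3 4.2 4.9
  endloop
 endfacet
 facet normal -0.025 0.056 -0.998
  outer loop
   vertex 2.1 0.2 0.7
   vertex 0.1 4.7 1.0
   vertex 4.6 3.1 0.8
  endloop
 endfacet
 facet normal 0.157 -0.101 -0.982
  outer loop
   vertex 2.1 0.2 0.7
   vertex 4.6 3.1 0.8
   vertex 4.8 0.5 1.1
  endloop
 endfacet
 facet normal 0.087 -0.984 0.153
  outer loop
   vertex 2.1 0.2 0.7
   vertex 4.8 0.5 1.1
   vertex 1.8 0.5 2.8
  endloop
 endfacet
 facet normal -0.890 -0.379 -0.252
  outer loop
   vertex 2.1 0.2 0.7
   vertex 0.2 2.4 4.1
   vertex 0.1 4.7 1.0
  endloop
 endfacet
 facet normal -0.771 -0.636 -0.019
  outer loop
   vertex 2.1 0.2 0.7
   vertex 1.8 0.5 2.8
   vertex 0.2 2.4 4.1
  endloop
 endfacet
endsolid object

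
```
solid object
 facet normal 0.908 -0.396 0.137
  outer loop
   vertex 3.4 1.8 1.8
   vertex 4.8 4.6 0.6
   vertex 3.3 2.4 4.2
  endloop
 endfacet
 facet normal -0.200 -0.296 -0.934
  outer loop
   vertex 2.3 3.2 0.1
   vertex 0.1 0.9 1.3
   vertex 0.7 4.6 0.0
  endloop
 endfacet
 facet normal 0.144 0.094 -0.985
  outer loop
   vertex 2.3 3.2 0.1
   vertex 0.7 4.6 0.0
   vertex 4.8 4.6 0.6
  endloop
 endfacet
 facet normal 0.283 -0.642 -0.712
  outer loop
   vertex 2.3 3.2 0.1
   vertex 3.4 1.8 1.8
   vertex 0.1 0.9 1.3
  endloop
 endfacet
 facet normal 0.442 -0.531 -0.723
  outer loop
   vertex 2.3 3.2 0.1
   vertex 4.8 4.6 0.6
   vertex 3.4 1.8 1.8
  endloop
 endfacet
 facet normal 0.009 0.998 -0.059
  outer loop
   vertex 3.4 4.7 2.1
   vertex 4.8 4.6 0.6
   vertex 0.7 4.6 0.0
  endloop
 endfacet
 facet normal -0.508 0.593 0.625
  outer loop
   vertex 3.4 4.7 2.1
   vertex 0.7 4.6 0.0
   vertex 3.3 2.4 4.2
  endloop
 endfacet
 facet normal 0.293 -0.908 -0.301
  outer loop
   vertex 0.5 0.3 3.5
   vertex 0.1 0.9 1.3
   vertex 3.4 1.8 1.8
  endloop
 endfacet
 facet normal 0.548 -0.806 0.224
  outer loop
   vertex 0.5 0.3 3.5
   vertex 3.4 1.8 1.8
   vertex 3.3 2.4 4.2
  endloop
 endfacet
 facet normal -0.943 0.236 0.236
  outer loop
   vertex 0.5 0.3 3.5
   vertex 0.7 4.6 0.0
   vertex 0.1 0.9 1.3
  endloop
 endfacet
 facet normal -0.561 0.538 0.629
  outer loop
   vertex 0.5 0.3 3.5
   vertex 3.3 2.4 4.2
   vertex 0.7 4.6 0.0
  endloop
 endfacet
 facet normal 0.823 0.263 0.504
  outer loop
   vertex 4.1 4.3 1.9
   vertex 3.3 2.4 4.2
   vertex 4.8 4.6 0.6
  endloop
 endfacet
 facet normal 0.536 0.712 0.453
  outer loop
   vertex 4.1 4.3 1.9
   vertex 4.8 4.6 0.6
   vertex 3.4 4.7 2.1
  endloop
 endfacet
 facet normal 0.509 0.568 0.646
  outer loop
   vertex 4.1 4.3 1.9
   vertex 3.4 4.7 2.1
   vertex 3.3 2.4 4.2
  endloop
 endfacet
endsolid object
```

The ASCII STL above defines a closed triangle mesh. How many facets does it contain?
14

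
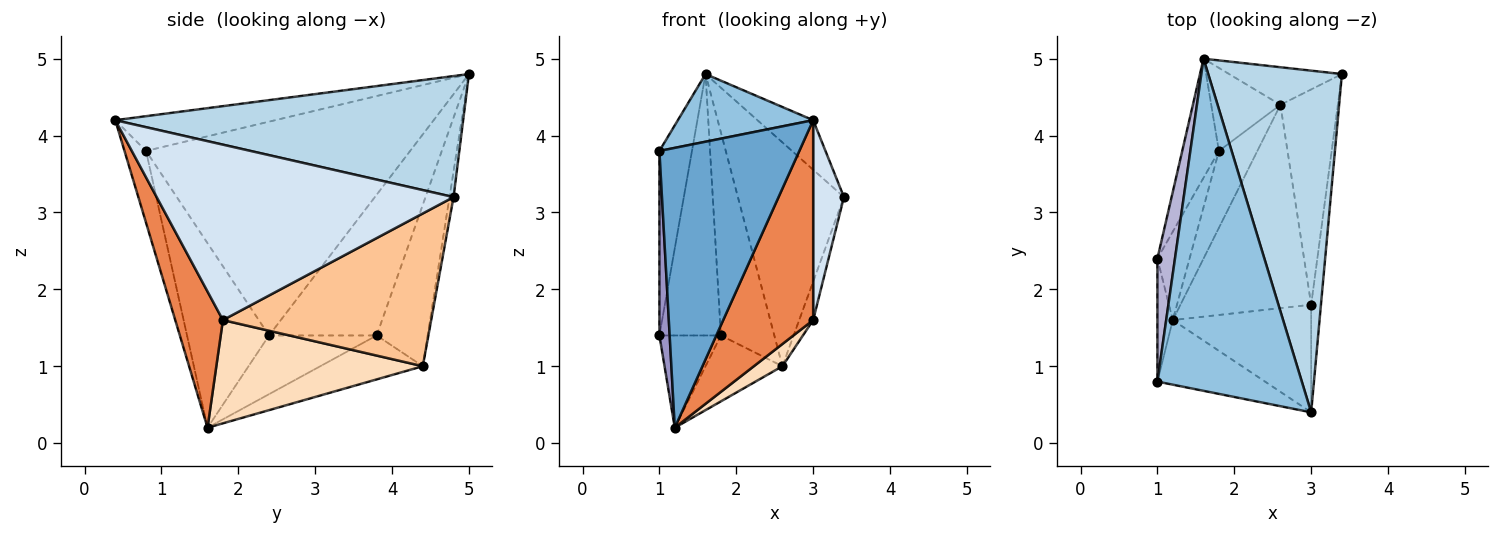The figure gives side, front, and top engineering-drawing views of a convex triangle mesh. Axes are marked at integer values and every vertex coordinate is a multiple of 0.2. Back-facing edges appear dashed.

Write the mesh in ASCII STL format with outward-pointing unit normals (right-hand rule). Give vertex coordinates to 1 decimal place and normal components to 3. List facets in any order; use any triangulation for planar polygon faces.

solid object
 facet normal -0.148 -0.964 -0.222
  outer loop
   vertex 1.2 1.6 0.2
   vertex 3.0 0.4 4.2
   vertex 1.0 0.8 3.8
  endloop
 endfacet
 facet normal -0.230 -0.194 0.954
  outer loop
   vertex 1.6 5.0 4.8
   vertex 1.0 0.8 3.8
   vertex 3.0 0.4 4.2
  endloop
 endfacet
 facet normal 0.667 0.107 0.737
  outer loop
   vertex 1.6 5.0 4.8
   vertex 3.0 0.4 4.2
   vertex 3.4 4.8 3.2
  endloop
 endfacet
 facet normal 0.993 -0.103 -0.055
  outer loop
   vertex 3.0 1.8 1.6
   vertex 3.4 4.8 3.2
   vertex 3.0 0.4 4.2
  endloop
 endfacet
 facet normal 0.423 -0.798 -0.430
  outer loop
   vertex 3.0 1.8 1.6
   vertex 3.0 0.4 4.2
   vertex 1.2 1.6 0.2
  endloop
 endfacet
 facet normal -0.038 0.985 -0.166
  outer loop
   vertex 2.6 4.4 1.0
   vertex 1.6 5.0 4.8
   vertex 3.4 4.8 3.2
  endloop
 endfacet
 facet normal 0.934 0.063 -0.351
  outer loop
   vertex 2.6 4.4 1.0
   vertex 3.4 4.8 3.2
   vertex 3.0 1.8 1.6
  endloop
 endfacet
 facet normal 0.618 -0.085 -0.782
  outer loop
   vertex 2.6 4.4 1.0
   vertex 3.0 1.8 1.6
   vertex 1.2 1.6 0.2
  endloop
 endfacet
 facet normal -0.655 0.492 -0.573
  outer loop
   vertex 1.8 3.8 1.4
   vertex 2.6 4.4 1.0
   vertex 1.2 1.6 0.2
  endloop
 endfacet
 facet normal -0.662 0.694 -0.284
  outer loop
   vertex 1.8 3.8 1.4
   vertex 1.6 5.0 4.8
   vertex 2.6 4.4 1.0
  endloop
 endfacet
 facet normal -0.784 0.448 -0.429
  outer loop
   vertex 1.0 2.4 1.4
   vertex 1.8 3.8 1.4
   vertex 1.2 1.6 0.2
  endloop
 endfacet
 facet normal -0.847 0.484 -0.221
  outer loop
   vertex 1.0 2.4 1.4
   vertex 1.6 5.0 4.8
   vertex 1.8 3.8 1.4
  endloop
 endfacet
 facet normal -0.989 -0.124 -0.082
  outer loop
   vertex 1.0 2.4 1.4
   vertex 1.2 1.6 0.2
   vertex 1.0 0.8 3.8
  endloop
 endfacet
 facet normal -0.989 0.122 0.081
  outer loop
   vertex 1.0 2.4 1.4
   vertex 1.0 0.8 3.8
   vertex 1.6 5.0 4.8
  endloop
 endfacet
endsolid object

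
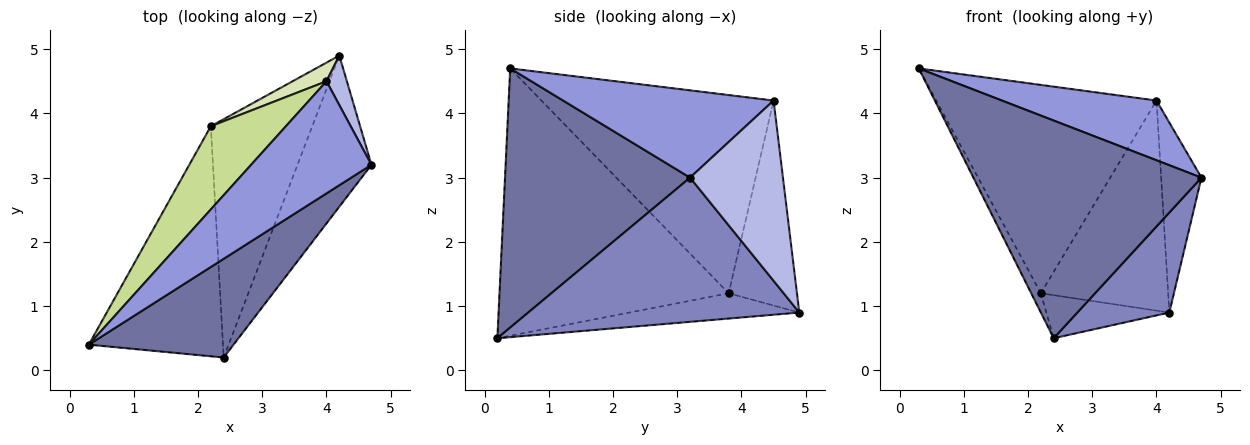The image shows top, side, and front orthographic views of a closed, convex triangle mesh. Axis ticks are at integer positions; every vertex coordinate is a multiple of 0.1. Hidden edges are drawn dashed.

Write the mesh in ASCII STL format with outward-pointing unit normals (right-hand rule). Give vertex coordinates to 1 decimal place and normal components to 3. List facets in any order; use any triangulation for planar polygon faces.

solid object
 facet normal 0.594 -0.732 0.332
  outer loop
   vertex 2.4 0.2 0.5
   vertex 4.7 3.2 3.0
   vertex 0.3 0.4 4.7
  endloop
 endfacet
 facet normal 0.852 -0.289 -0.437
  outer loop
   vertex 2.4 0.2 0.5
   vertex 4.2 4.9 0.9
   vertex 4.7 3.2 3.0
  endloop
 endfacet
 facet normal 0.539 -0.396 0.743
  outer loop
   vertex 4.0 4.5 4.2
   vertex 0.3 0.4 4.7
   vertex 4.7 3.2 3.0
  endloop
 endfacet
 facet normal 0.912 0.396 0.103
  outer loop
   vertex 4.0 4.5 4.2
   vertex 4.7 3.2 3.0
   vertex 4.2 4.9 0.9
  endloop
 endfacet
 facet normal -0.893 0.038 -0.448
  outer loop
   vertex 2.2 3.8 1.2
   vertex 2.4 0.2 0.5
   vertex 0.3 0.4 4.7
  endloop
 endfacet
 facet normal -0.238 0.173 -0.956
  outer loop
   vertex 2.2 3.8 1.2
   vertex 4.2 4.9 0.9
   vertex 2.4 0.2 0.5
  endloop
 endfacet
 facet normal -0.700 0.664 0.265
  outer loop
   vertex 2.2 3.8 1.2
   vertex 0.3 0.4 4.7
   vertex 4.0 4.5 4.2
  endloop
 endfacet
 facet normal -0.471 0.878 0.078
  outer loop
   vertex 2.2 3.8 1.2
   vertex 4.0 4.5 4.2
   vertex 4.2 4.9 0.9
  endloop
 endfacet
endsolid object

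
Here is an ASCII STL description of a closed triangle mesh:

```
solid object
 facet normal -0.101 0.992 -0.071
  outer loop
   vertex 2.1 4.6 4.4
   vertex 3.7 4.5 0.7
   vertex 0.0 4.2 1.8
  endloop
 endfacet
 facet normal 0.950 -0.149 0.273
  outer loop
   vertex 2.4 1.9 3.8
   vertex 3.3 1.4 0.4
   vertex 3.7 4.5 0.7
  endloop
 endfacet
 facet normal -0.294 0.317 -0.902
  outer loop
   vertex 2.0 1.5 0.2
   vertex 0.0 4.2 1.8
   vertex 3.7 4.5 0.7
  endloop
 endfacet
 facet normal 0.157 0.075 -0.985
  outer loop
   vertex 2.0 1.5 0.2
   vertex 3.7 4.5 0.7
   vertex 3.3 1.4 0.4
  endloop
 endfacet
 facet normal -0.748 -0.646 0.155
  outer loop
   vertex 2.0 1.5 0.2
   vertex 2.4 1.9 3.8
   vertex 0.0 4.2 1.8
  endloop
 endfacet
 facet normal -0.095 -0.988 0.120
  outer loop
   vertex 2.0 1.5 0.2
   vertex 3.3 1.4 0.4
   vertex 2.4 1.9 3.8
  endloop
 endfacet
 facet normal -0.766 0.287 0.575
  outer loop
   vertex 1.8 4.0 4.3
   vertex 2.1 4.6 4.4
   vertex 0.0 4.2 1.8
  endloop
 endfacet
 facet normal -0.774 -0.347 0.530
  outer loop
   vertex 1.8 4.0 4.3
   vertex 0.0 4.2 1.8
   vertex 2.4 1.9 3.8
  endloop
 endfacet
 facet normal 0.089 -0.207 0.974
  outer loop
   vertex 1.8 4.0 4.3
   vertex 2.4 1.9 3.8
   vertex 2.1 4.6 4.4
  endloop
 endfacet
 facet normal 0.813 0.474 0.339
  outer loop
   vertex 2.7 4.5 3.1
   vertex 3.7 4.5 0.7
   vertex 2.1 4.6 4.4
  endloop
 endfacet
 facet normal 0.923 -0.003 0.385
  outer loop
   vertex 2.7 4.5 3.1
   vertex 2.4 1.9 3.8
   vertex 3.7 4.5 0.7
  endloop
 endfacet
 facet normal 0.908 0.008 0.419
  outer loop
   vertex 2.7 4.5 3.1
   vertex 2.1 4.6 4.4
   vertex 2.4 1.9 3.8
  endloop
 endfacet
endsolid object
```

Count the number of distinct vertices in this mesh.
8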